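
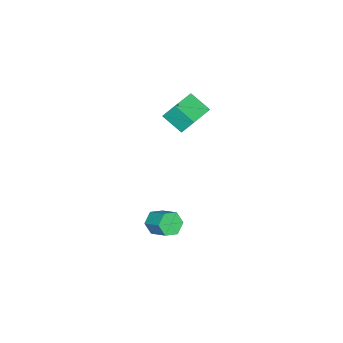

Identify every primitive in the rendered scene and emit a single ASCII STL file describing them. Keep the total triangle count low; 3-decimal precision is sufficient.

solid 
facet normal -0.391 -0.783 -0.484
outer loop
vertex 2.908 -2.173 -4.032
vertex 2.371 -2.129 -3.669
vertex 2.411 -1.803 -4.229
endloop
endfacet
facet normal 0.512 0.251 -0.821
outer loop
vertex 2.908 -2.173 -4.032
vertex 2.411 -1.803 -4.229
vertex 3.326 -1.335 -3.515
endloop
endfacet
facet normal 0.512 0.251 -0.821
outer loop
vertex 3.326 -1.335 -3.515
vertex 2.411 -1.803 -4.229
vertex 2.829 -0.965 -3.712
endloop
endfacet
facet normal 0.392 0.783 0.483
outer loop
vertex 3.326 -1.335 -3.515
vertex 2.829 -0.965 -3.712
vertex 2.789 -1.291 -3.151
endloop
endfacet
facet normal -0.391 -0.783 -0.484
outer loop
vertex 2.411 -1.803 -4.229
vertex 2.371 -2.129 -3.669
vertex 1.874 -1.759 -3.866
endloop
endfacet
facet normal -0.405 0.618 -0.674
outer loop
vertex 2.411 -1.803 -4.229
vertex 1.874 -1.759 -3.866
vertex 2.829 -0.965 -3.712
endloop
endfacet
facet normal -0.406 0.618 -0.673
outer loop
vertex 2.829 -0.965 -3.712
vertex 1.874 -1.759 -3.866
vertex 2.292 -0.921 -3.348
endloop
endfacet
facet normal 0.392 0.783 0.483
outer loop
vertex 2.829 -0.965 -3.712
vertex 2.292 -0.921 -3.348
vertex 2.789 -1.291 -3.151
endloop
endfacet
facet normal -0.392 -0.783 -0.483
outer loop
vertex 1.874 -1.759 -3.866
vertex 2.371 -2.129 -3.669
vertex 1.834 -2.085 -3.305
endloop
endfacet
facet normal -0.918 0.367 0.148
outer loop
vertex 1.874 -1.759 -3.866
vertex 1.834 -2.085 -3.305
vertex 2.292 -0.921 -3.348
endloop
endfacet
facet normal -0.918 0.367 0.148
outer loop
vertex 2.292 -0.921 -3.348
vertex 1.834 -2.085 -3.305
vertex 2.252 -1.247 -2.788
endloop
endfacet
facet normal 0.391 0.783 0.484
outer loop
vertex 2.292 -0.921 -3.348
vertex 2.252 -1.247 -2.788
vertex 2.789 -1.291 -3.151
endloop
endfacet
facet normal -0.392 -0.783 -0.483
outer loop
vertex 1.834 -2.085 -3.305
vertex 2.371 -2.129 -3.669
vertex 2.331 -2.455 -3.108
endloop
endfacet
facet normal -0.512 -0.251 0.821
outer loop
vertex 1.834 -2.085 -3.305
vertex 2.331 -2.455 -3.108
vertex 2.252 -1.247 -2.788
endloop
endfacet
facet normal -0.512 -0.251 0.821
outer loop
vertex 2.252 -1.247 -2.788
vertex 2.331 -2.455 -3.108
vertex 2.749 -1.617 -2.591
endloop
endfacet
facet normal 0.391 0.783 0.484
outer loop
vertex 2.252 -1.247 -2.788
vertex 2.749 -1.617 -2.591
vertex 2.789 -1.291 -3.151
endloop
endfacet
facet normal -0.392 -0.783 -0.483
outer loop
vertex 2.331 -2.455 -3.108
vertex 2.371 -2.129 -3.669
vertex 2.868 -2.499 -3.472
endloop
endfacet
facet normal 0.406 -0.618 0.673
outer loop
vertex 2.331 -2.455 -3.108
vertex 2.868 -2.499 -3.472
vertex 2.749 -1.617 -2.591
endloop
endfacet
facet normal 0.405 -0.618 0.674
outer loop
vertex 2.749 -1.617 -2.591
vertex 2.868 -2.499 -3.472
vertex 3.286 -1.661 -2.954
endloop
endfacet
facet normal 0.391 0.783 0.484
outer loop
vertex 2.749 -1.617 -2.591
vertex 3.286 -1.661 -2.954
vertex 2.789 -1.291 -3.151
endloop
endfacet
facet normal -0.391 -0.783 -0.484
outer loop
vertex 2.868 -2.499 -3.472
vertex 2.371 -2.129 -3.669
vertex 2.908 -2.173 -4.032
endloop
endfacet
facet normal 0.918 -0.367 -0.148
outer loop
vertex 2.868 -2.499 -3.472
vertex 2.908 -2.173 -4.032
vertex 3.286 -1.661 -2.954
endloop
endfacet
facet normal 0.918 -0.367 -0.148
outer loop
vertex 3.286 -1.661 -2.954
vertex 2.908 -2.173 -4.032
vertex 3.326 -1.335 -3.515
endloop
endfacet
facet normal 0.392 0.783 0.483
outer loop
vertex 3.286 -1.661 -2.954
vertex 3.326 -1.335 -3.515
vertex 2.789 -1.291 -3.151
endloop
endfacet
facet normal -0.982 0.083 -0.168
outer loop
vertex -0.724 -2.358 1.977
vertex -0.811 -1.816 2.752
vertex -0.531 -1.394 1.324
endloop
endfacet
facet normal 0.092 -0.571 -0.816
outer loop
vertex 1.011 -1.524 1.588
vertex -0.724 -2.358 1.977
vertex -0.531 -1.394 1.324
endloop
endfacet
facet normal -0.982 0.083 -0.168
outer loop
vertex -0.531 -1.394 1.324
vertex -0.811 -1.816 2.752
vertex -0.618 -0.852 2.099
endloop
endfacet
facet normal 0.164 0.817 -0.553
outer loop
vertex -0.618 -0.852 2.099
vertex 1.011 -1.524 1.588
vertex -0.531 -1.394 1.324
endloop
endfacet
facet normal -0.164 -0.817 0.553
outer loop
vertex -0.724 -2.358 1.977
vertex 0.731 -1.946 3.016
vertex -0.811 -1.816 2.752
endloop
endfacet
facet normal 0.092 -0.571 -0.816
outer loop
vertex 0.818 -2.488 2.241
vertex -0.724 -2.358 1.977
vertex 1.011 -1.524 1.588
endloop
endfacet
facet normal -0.164 -0.817 0.553
outer loop
vertex 0.818 -2.488 2.241
vertex 0.731 -1.946 3.016
vertex -0.724 -2.358 1.977
endloop
endfacet
facet normal -0.092 0.571 0.816
outer loop
vertex -0.811 -1.816 2.752
vertex 0.731 -1.946 3.016
vertex -0.618 -0.852 2.099
endloop
endfacet
facet normal 0.164 0.817 -0.553
outer loop
vertex 0.924 -0.982 2.363
vertex 1.011 -1.524 1.588
vertex -0.618 -0.852 2.099
endloop
endfacet
facet normal -0.092 0.571 0.816
outer loop
vertex -0.618 -0.852 2.099
vertex 0.731 -1.946 3.016
vertex 0.924 -0.982 2.363
endloop
endfacet
facet normal 0.982 -0.083 0.168
outer loop
vertex 0.924 -0.982 2.363
vertex 0.818 -2.488 2.241
vertex 1.011 -1.524 1.588
endloop
endfacet
facet normal 0.982 -0.083 0.168
outer loop
vertex 0.731 -1.946 3.016
vertex 0.818 -2.488 2.241
vertex 0.924 -0.982 2.363
endloop
endfacet

endsolid


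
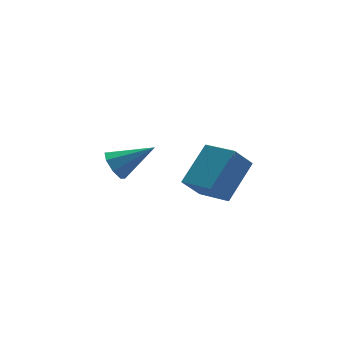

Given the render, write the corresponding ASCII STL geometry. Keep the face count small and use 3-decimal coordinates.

solid 
facet normal -0.812 0.263 -0.521
outer loop
vertex 0.066 -2.786 1.625
vertex -0.171 -2.481 2.148
vertex 0.206 -2.309 1.648
endloop
endfacet
facet normal 0.767 -0.196 -0.611
outer loop
vertex 0.066 -2.786 1.625
vertex 0.206 -2.309 1.648
vertex 1.111 -2.899 2.972
endloop
endfacet
facet normal -0.812 0.264 -0.521
outer loop
vertex 0.206 -2.309 1.648
vertex -0.171 -2.481 2.148
vertex 0.126 -1.934 1.963
endloop
endfacet
facet normal 0.813 0.466 -0.348
outer loop
vertex 0.206 -2.309 1.648
vertex 0.126 -1.934 1.963
vertex 1.111 -2.899 2.972
endloop
endfacet
facet normal -0.811 0.264 -0.522
outer loop
vertex 0.126 -1.934 1.963
vertex -0.171 -2.481 2.148
vertex -0.129 -1.878 2.387
endloop
endfacet
facet normal 0.553 0.802 0.227
outer loop
vertex 0.126 -1.934 1.963
vertex -0.129 -1.878 2.387
vertex 1.111 -2.899 2.972
endloop
endfacet
facet normal -0.812 0.263 -0.521
outer loop
vertex -0.129 -1.878 2.387
vertex -0.171 -2.481 2.148
vertex -0.408 -2.177 2.671
endloop
endfacet
facet normal 0.137 0.612 0.779
outer loop
vertex -0.129 -1.878 2.387
vertex -0.408 -2.177 2.671
vertex 1.111 -2.899 2.972
endloop
endfacet
facet normal -0.811 0.264 -0.521
outer loop
vertex -0.408 -2.177 2.671
vertex -0.171 -2.481 2.148
vertex -0.549 -2.653 2.649
endloop
endfacet
facet normal -0.189 0.011 0.982
outer loop
vertex -0.408 -2.177 2.671
vertex -0.549 -2.653 2.649
vertex 1.111 -2.899 2.972
endloop
endfacet
facet normal -0.811 0.264 -0.522
outer loop
vertex -0.549 -2.653 2.649
vertex -0.171 -2.481 2.148
vertex -0.468 -3.029 2.333
endloop
endfacet
facet normal -0.237 -0.654 0.718
outer loop
vertex -0.549 -2.653 2.649
vertex -0.468 -3.029 2.333
vertex 1.111 -2.899 2.972
endloop
endfacet
facet normal -0.812 0.264 -0.521
outer loop
vertex -0.468 -3.029 2.333
vertex -0.171 -2.481 2.148
vertex -0.214 -3.084 1.909
endloop
endfacet
facet normal 0.024 -0.989 0.143
outer loop
vertex -0.468 -3.029 2.333
vertex -0.214 -3.084 1.909
vertex 1.111 -2.899 2.972
endloop
endfacet
facet normal -0.811 0.265 -0.522
outer loop
vertex -0.214 -3.084 1.909
vertex -0.171 -2.481 2.148
vertex 0.066 -2.786 1.625
endloop
endfacet
facet normal 0.439 -0.801 -0.408
outer loop
vertex -0.214 -3.084 1.909
vertex 0.066 -2.786 1.625
vertex 1.111 -2.899 2.972
endloop
endfacet
facet normal -0.632 -0.012 0.775
outer loop
vertex 4.537 -1.991 1.18
vertex 4.031 -0.656 0.789
vertex 3.236 -2.798 0.107
endloop
endfacet
facet normal 0.342 -0.902 0.264
outer loop
vertex 3.949 -2.784 -0.769
vertex 4.537 -1.991 1.18
vertex 3.236 -2.798 0.107
endloop
endfacet
facet normal -0.632 -0.012 0.775
outer loop
vertex 3.236 -2.798 0.107
vertex 4.031 -0.656 0.789
vertex 2.73 -1.463 -0.284
endloop
endfacet
facet normal -0.696 -0.432 -0.574
outer loop
vertex 2.73 -1.463 -0.284
vertex 3.949 -2.784 -0.769
vertex 3.236 -2.798 0.107
endloop
endfacet
facet normal 0.696 0.432 0.574
outer loop
vertex 4.537 -1.991 1.18
vertex 4.744 -0.642 -0.087
vertex 4.031 -0.656 0.789
endloop
endfacet
facet normal 0.342 -0.902 0.264
outer loop
vertex 5.25 -1.977 0.304
vertex 4.537 -1.991 1.18
vertex 3.949 -2.784 -0.769
endloop
endfacet
facet normal 0.696 0.432 0.574
outer loop
vertex 5.25 -1.977 0.304
vertex 4.744 -0.642 -0.087
vertex 4.537 -1.991 1.18
endloop
endfacet
facet normal -0.342 0.902 -0.264
outer loop
vertex 4.031 -0.656 0.789
vertex 4.744 -0.642 -0.087
vertex 2.73 -1.463 -0.284
endloop
endfacet
facet normal -0.696 -0.432 -0.574
outer loop
vertex 3.443 -1.449 -1.16
vertex 3.949 -2.784 -0.769
vertex 2.73 -1.463 -0.284
endloop
endfacet
facet normal -0.342 0.902 -0.264
outer loop
vertex 2.73 -1.463 -0.284
vertex 4.744 -0.642 -0.087
vertex 3.443 -1.449 -1.16
endloop
endfacet
facet normal 0.632 0.012 -0.775
outer loop
vertex 3.443 -1.449 -1.16
vertex 5.25 -1.977 0.304
vertex 3.949 -2.784 -0.769
endloop
endfacet
facet normal 0.632 0.012 -0.775
outer loop
vertex 4.744 -0.642 -0.087
vertex 5.25 -1.977 0.304
vertex 3.443 -1.449 -1.16
endloop
endfacet

endsolid


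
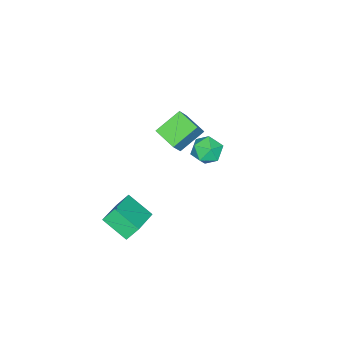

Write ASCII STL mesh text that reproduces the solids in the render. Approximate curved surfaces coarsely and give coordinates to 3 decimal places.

solid 
facet normal -0.786 0.238 0.571
outer loop
vertex 0.614 -0.265 1.685
vertex 0.237 -0.97 1.46
vertex 0.728 -0.958 2.13
endloop
endfacet
facet normal -0.184 0.509 0.841
outer loop
vertex 0.614 -0.265 1.685
vertex 0.728 -0.958 2.13
vertex 1.371 -0.458 1.968
endloop
endfacet
facet normal 0.108 0.932 0.346
outer loop
vertex 0.614 -0.265 1.685
vertex 1.371 -0.458 1.968
vertex 1.278 -0.161 1.197
endloop
endfacet
facet normal -0.314 0.921 -0.231
outer loop
vertex 0.614 -0.265 1.685
vertex 1.278 -0.161 1.197
vertex 0.578 -0.478 0.883
endloop
endfacet
facet normal -0.866 0.492 -0.092
outer loop
vertex 0.614 -0.265 1.685
vertex 0.578 -0.478 0.883
vertex 0.237 -0.97 1.46
endloop
endfacet
facet normal 0.266 -0.030 0.963
outer loop
vertex 1.371 -0.458 1.968
vertex 0.728 -0.958 2.13
vertex 1.462 -1.282 1.917
endloop
endfacet
facet normal -0.708 -0.471 0.527
outer loop
vertex 0.728 -0.958 2.13
vertex 0.237 -0.97 1.46
vertex 0.762 -1.599 1.603
endloop
endfacet
facet normal -0.837 -0.059 -0.545
outer loop
vertex 0.237 -0.97 1.46
vertex 0.578 -0.478 0.883
vertex 0.669 -1.302 0.832
endloop
endfacet
facet normal 0.057 0.636 -0.770
outer loop
vertex 0.578 -0.478 0.883
vertex 1.278 -0.161 1.197
vertex 1.312 -0.802 0.67
endloop
endfacet
facet normal 0.739 0.654 0.163
outer loop
vertex 1.278 -0.161 1.197
vertex 1.371 -0.458 1.968
vertex 1.803 -0.79 1.34
endloop
endfacet
facet normal 0.314 -0.921 0.231
outer loop
vertex 1.426 -1.495 1.115
vertex 1.462 -1.282 1.917
vertex 0.762 -1.599 1.603
endloop
endfacet
facet normal -0.108 -0.932 -0.346
outer loop
vertex 1.426 -1.495 1.115
vertex 0.762 -1.599 1.603
vertex 0.669 -1.302 0.832
endloop
endfacet
facet normal 0.184 -0.509 -0.841
outer loop
vertex 1.426 -1.495 1.115
vertex 0.669 -1.302 0.832
vertex 1.312 -0.802 0.67
endloop
endfacet
facet normal 0.786 -0.238 -0.571
outer loop
vertex 1.426 -1.495 1.115
vertex 1.312 -0.802 0.67
vertex 1.803 -0.79 1.34
endloop
endfacet
facet normal 0.866 -0.492 0.092
outer loop
vertex 1.426 -1.495 1.115
vertex 1.803 -0.79 1.34
vertex 1.462 -1.282 1.917
endloop
endfacet
facet normal -0.057 -0.636 0.770
outer loop
vertex 0.762 -1.599 1.603
vertex 1.462 -1.282 1.917
vertex 0.728 -0.958 2.13
endloop
endfacet
facet normal -0.739 -0.654 -0.163
outer loop
vertex 0.669 -1.302 0.832
vertex 0.762 -1.599 1.603
vertex 0.237 -0.97 1.46
endloop
endfacet
facet normal -0.266 0.030 -0.963
outer loop
vertex 1.312 -0.802 0.67
vertex 0.669 -1.302 0.832
vertex 0.578 -0.478 0.883
endloop
endfacet
facet normal 0.708 0.471 -0.527
outer loop
vertex 1.803 -0.79 1.34
vertex 1.312 -0.802 0.67
vertex 1.278 -0.161 1.197
endloop
endfacet
facet normal 0.837 0.059 0.545
outer loop
vertex 1.462 -1.282 1.917
vertex 1.803 -0.79 1.34
vertex 1.371 -0.458 1.968
endloop
endfacet
facet normal -0.598 -0.057 -0.799
outer loop
vertex -2.825 -4.22 -0.969
vertex -2.468 -3.031 -1.321
vertex -1.644 -4.823 -1.81
endloop
endfacet
facet normal -0.276 -0.922 0.273
outer loop
vertex -0.872 -4.749 -0.779
vertex -2.825 -4.22 -0.969
vertex -1.644 -4.823 -1.81
endloop
endfacet
facet normal -0.598 -0.057 -0.799
outer loop
vertex -1.644 -4.823 -1.81
vertex -2.468 -3.031 -1.321
vertex -1.287 -3.634 -2.162
endloop
endfacet
facet normal 0.752 -0.384 -0.536
outer loop
vertex -1.287 -3.634 -2.162
vertex -0.872 -4.749 -0.779
vertex -1.644 -4.823 -1.81
endloop
endfacet
facet normal -0.752 0.384 0.536
outer loop
vertex -2.825 -4.22 -0.969
vertex -1.696 -2.957 -0.29
vertex -2.468 -3.031 -1.321
endloop
endfacet
facet normal -0.276 -0.922 0.273
outer loop
vertex -2.053 -4.146 0.062
vertex -2.825 -4.22 -0.969
vertex -0.872 -4.749 -0.779
endloop
endfacet
facet normal -0.752 0.384 0.536
outer loop
vertex -2.053 -4.146 0.062
vertex -1.696 -2.957 -0.29
vertex -2.825 -4.22 -0.969
endloop
endfacet
facet normal 0.276 0.922 -0.273
outer loop
vertex -2.468 -3.031 -1.321
vertex -1.696 -2.957 -0.29
vertex -1.287 -3.634 -2.162
endloop
endfacet
facet normal 0.752 -0.384 -0.536
outer loop
vertex -0.515 -3.56 -1.131
vertex -0.872 -4.749 -0.779
vertex -1.287 -3.634 -2.162
endloop
endfacet
facet normal 0.276 0.922 -0.273
outer loop
vertex -1.287 -3.634 -2.162
vertex -1.696 -2.957 -0.29
vertex -0.515 -3.56 -1.131
endloop
endfacet
facet normal 0.598 0.057 0.799
outer loop
vertex -0.515 -3.56 -1.131
vertex -2.053 -4.146 0.062
vertex -0.872 -4.749 -0.779
endloop
endfacet
facet normal 0.598 0.057 0.799
outer loop
vertex -1.696 -2.957 -0.29
vertex -2.053 -4.146 0.062
vertex -0.515 -3.56 -1.131
endloop
endfacet
facet normal -0.920 -0.182 -0.346
outer loop
vertex 3.132 -4.418 -2.874
vertex 2.769 -3.971 -2.144
vertex 3.168 -3.123 -3.65
endloop
endfacet
facet normal 0.391 -0.481 -0.785
outer loop
vertex 4.851 -2.789 -3.016
vertex 3.132 -4.418 -2.874
vertex 3.168 -3.123 -3.65
endloop
endfacet
facet normal -0.920 -0.183 -0.347
outer loop
vertex 3.168 -3.123 -3.65
vertex 2.769 -3.971 -2.144
vertex 2.804 -2.676 -2.92
endloop
endfacet
facet normal 0.023 0.858 -0.514
outer loop
vertex 2.804 -2.676 -2.92
vertex 4.851 -2.789 -3.016
vertex 3.168 -3.123 -3.65
endloop
endfacet
facet normal -0.023 -0.858 0.514
outer loop
vertex 3.132 -4.418 -2.874
vertex 4.452 -3.637 -1.51
vertex 2.769 -3.971 -2.144
endloop
endfacet
facet normal 0.391 -0.481 -0.785
outer loop
vertex 4.816 -4.084 -2.24
vertex 3.132 -4.418 -2.874
vertex 4.851 -2.789 -3.016
endloop
endfacet
facet normal -0.023 -0.858 0.514
outer loop
vertex 4.816 -4.084 -2.24
vertex 4.452 -3.637 -1.51
vertex 3.132 -4.418 -2.874
endloop
endfacet
facet normal -0.391 0.481 0.785
outer loop
vertex 2.769 -3.971 -2.144
vertex 4.452 -3.637 -1.51
vertex 2.804 -2.676 -2.92
endloop
endfacet
facet normal 0.023 0.858 -0.514
outer loop
vertex 4.488 -2.342 -2.286
vertex 4.851 -2.789 -3.016
vertex 2.804 -2.676 -2.92
endloop
endfacet
facet normal -0.391 0.481 0.785
outer loop
vertex 2.804 -2.676 -2.92
vertex 4.452 -3.637 -1.51
vertex 4.488 -2.342 -2.286
endloop
endfacet
facet normal 0.920 0.182 0.346
outer loop
vertex 4.488 -2.342 -2.286
vertex 4.816 -4.084 -2.24
vertex 4.851 -2.789 -3.016
endloop
endfacet
facet normal 0.920 0.182 0.347
outer loop
vertex 4.452 -3.637 -1.51
vertex 4.816 -4.084 -2.24
vertex 4.488 -2.342 -2.286
endloop
endfacet

endsolid


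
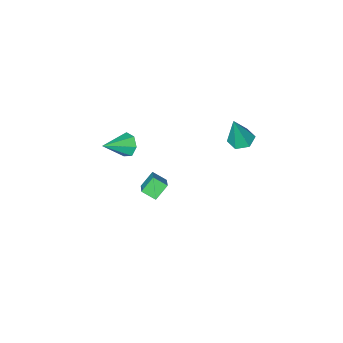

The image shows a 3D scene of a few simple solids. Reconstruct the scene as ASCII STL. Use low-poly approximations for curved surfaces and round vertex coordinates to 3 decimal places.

solid 
facet normal -0.520 0.685 -0.510
outer loop
vertex -0.421 -1.914 -3.715
vertex 0.104 -1.07 -3.117
vertex 0.397 -1.872 -4.493
endloop
endfacet
facet normal -0.453 -0.727 -0.516
outer loop
vertex 0.896 -2.53 -4.003
vertex -0.421 -1.914 -3.715
vertex 0.397 -1.872 -4.493
endloop
endfacet
facet normal -0.520 0.685 -0.510
outer loop
vertex 0.397 -1.872 -4.493
vertex 0.104 -1.07 -3.117
vertex 0.922 -1.028 -3.895
endloop
endfacet
facet normal 0.725 0.037 -0.688
outer loop
vertex 0.922 -1.028 -3.895
vertex 0.896 -2.53 -4.003
vertex 0.397 -1.872 -4.493
endloop
endfacet
facet normal -0.725 -0.037 0.688
outer loop
vertex -0.421 -1.914 -3.715
vertex 0.603 -1.728 -2.627
vertex 0.104 -1.07 -3.117
endloop
endfacet
facet normal -0.453 -0.727 -0.516
outer loop
vertex 0.078 -2.572 -3.225
vertex -0.421 -1.914 -3.715
vertex 0.896 -2.53 -4.003
endloop
endfacet
facet normal -0.725 -0.037 0.688
outer loop
vertex 0.078 -2.572 -3.225
vertex 0.603 -1.728 -2.627
vertex -0.421 -1.914 -3.715
endloop
endfacet
facet normal 0.453 0.727 0.516
outer loop
vertex 0.104 -1.07 -3.117
vertex 0.603 -1.728 -2.627
vertex 0.922 -1.028 -3.895
endloop
endfacet
facet normal 0.725 0.037 -0.688
outer loop
vertex 1.421 -1.686 -3.405
vertex 0.896 -2.53 -4.003
vertex 0.922 -1.028 -3.895
endloop
endfacet
facet normal 0.453 0.727 0.516
outer loop
vertex 0.922 -1.028 -3.895
vertex 0.603 -1.728 -2.627
vertex 1.421 -1.686 -3.405
endloop
endfacet
facet normal 0.520 -0.685 0.510
outer loop
vertex 1.421 -1.686 -3.405
vertex 0.078 -2.572 -3.225
vertex 0.896 -2.53 -4.003
endloop
endfacet
facet normal 0.520 -0.685 0.510
outer loop
vertex 0.603 -1.728 -2.627
vertex 0.078 -2.572 -3.225
vertex 1.421 -1.686 -3.405
endloop
endfacet
facet normal -0.889 0.039 -0.456
outer loop
vertex 2.698 -1.385 1.027
vertex 2.35 -1.567 1.689
vertex 2.522 -0.869 1.414
endloop
endfacet
facet normal 0.682 0.573 -0.455
outer loop
vertex 2.698 -1.385 1.027
vertex 2.522 -0.869 1.414
vertex 3.87 -1.633 2.471
endloop
endfacet
facet normal -0.889 0.039 -0.457
outer loop
vertex 2.522 -0.869 1.414
vertex 2.35 -1.567 1.689
vertex 2.216 -0.879 2.008
endloop
endfacet
facet normal 0.359 0.911 0.200
outer loop
vertex 2.522 -0.869 1.414
vertex 2.216 -0.879 2.008
vertex 3.87 -1.633 2.471
endloop
endfacet
facet normal -0.889 0.039 -0.457
outer loop
vertex 2.216 -0.879 2.008
vertex 2.35 -1.567 1.689
vertex 2.011 -1.407 2.362
endloop
endfacet
facet normal 0.018 0.552 0.834
outer loop
vertex 2.216 -0.879 2.008
vertex 2.011 -1.407 2.362
vertex 3.87 -1.633 2.471
endloop
endfacet
facet normal -0.889 0.037 -0.457
outer loop
vertex 2.011 -1.407 2.362
vertex 2.35 -1.567 1.689
vertex 2.062 -2.056 2.21
endloop
endfacet
facet normal -0.085 -0.234 0.969
outer loop
vertex 2.011 -1.407 2.362
vertex 2.062 -2.056 2.21
vertex 3.87 -1.633 2.471
endloop
endfacet
facet normal -0.889 0.038 -0.456
outer loop
vertex 2.062 -2.056 2.21
vertex 2.35 -1.567 1.689
vertex 2.329 -2.337 1.666
endloop
endfacet
facet normal 0.127 -0.854 0.504
outer loop
vertex 2.062 -2.056 2.21
vertex 2.329 -2.337 1.666
vertex 3.87 -1.633 2.471
endloop
endfacet
facet normal -0.888 0.038 -0.457
outer loop
vertex 2.329 -2.337 1.666
vertex 2.35 -1.567 1.689
vertex 2.613 -2.038 1.139
endloop
endfacet
facet normal 0.495 -0.843 -0.211
outer loop
vertex 2.329 -2.337 1.666
vertex 2.613 -2.038 1.139
vertex 3.87 -1.633 2.471
endloop
endfacet
facet normal -0.889 0.037 -0.457
outer loop
vertex 2.613 -2.038 1.139
vertex 2.35 -1.567 1.689
vertex 2.698 -1.385 1.027
endloop
endfacet
facet normal 0.742 -0.206 -0.638
outer loop
vertex 2.613 -2.038 1.139
vertex 2.698 -1.385 1.027
vertex 3.87 -1.633 2.471
endloop
endfacet
facet normal -0.270 0.006 -0.963
outer loop
vertex -1.777 1.73 2.378
vertex -2.406 2.137 2.557
vertex -1.752 2.499 2.376
endloop
endfacet
facet normal 0.998 -0.032 0.053
outer loop
vertex -1.777 1.73 2.378
vertex -1.752 2.499 2.376
vertex -1.874 2.123 4.463
endloop
endfacet
facet normal -0.270 0.006 -0.963
outer loop
vertex -1.752 2.499 2.376
vertex -2.406 2.137 2.557
vertex -2.381 2.906 2.555
endloop
endfacet
facet normal 0.570 0.802 0.178
outer loop
vertex -1.752 2.499 2.376
vertex -2.381 2.906 2.555
vertex -1.874 2.123 4.463
endloop
endfacet
facet normal -0.269 0.006 -0.963
outer loop
vertex -2.381 2.906 2.555
vertex -2.406 2.137 2.557
vertex -3.035 2.543 2.735
endloop
endfacet
facet normal -0.343 0.833 0.433
outer loop
vertex -2.381 2.906 2.555
vertex -3.035 2.543 2.735
vertex -1.874 2.123 4.463
endloop
endfacet
facet normal -0.268 0.007 -0.963
outer loop
vertex -3.035 2.543 2.735
vertex -2.406 2.137 2.557
vertex -3.061 1.774 2.737
endloop
endfacet
facet normal -0.826 0.029 0.562
outer loop
vertex -3.035 2.543 2.735
vertex -3.061 1.774 2.737
vertex -1.874 2.123 4.463
endloop
endfacet
facet normal -0.269 0.008 -0.963
outer loop
vertex -3.061 1.774 2.737
vertex -2.406 2.137 2.557
vertex -2.432 1.367 2.558
endloop
endfacet
facet normal -0.398 -0.807 0.437
outer loop
vertex -3.061 1.774 2.737
vertex -2.432 1.367 2.558
vertex -1.874 2.123 4.463
endloop
endfacet
facet normal -0.269 0.008 -0.963
outer loop
vertex -2.432 1.367 2.558
vertex -2.406 2.137 2.557
vertex -1.777 1.73 2.378
endloop
endfacet
facet normal 0.514 -0.838 0.182
outer loop
vertex -2.432 1.367 2.558
vertex -1.777 1.73 2.378
vertex -1.874 2.123 4.463
endloop
endfacet

endsolid


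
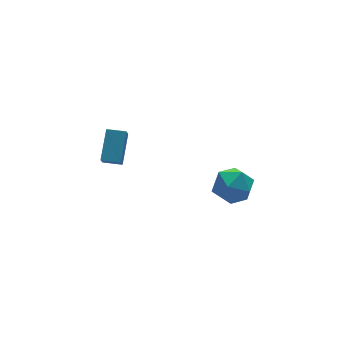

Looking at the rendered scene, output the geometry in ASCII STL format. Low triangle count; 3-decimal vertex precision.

solid 
facet normal -0.888 -0.450 0.092
outer loop
vertex 1.487 -3.161 -2.975
vertex 1.949 -4.142 -3.311
vertex 1.927 -3.874 -2.208
endloop
endfacet
facet normal -0.826 0.088 0.556
outer loop
vertex 1.487 -3.161 -2.975
vertex 1.927 -3.874 -2.208
vertex 2.109 -2.757 -2.115
endloop
endfacet
facet normal -0.703 0.686 0.186
outer loop
vertex 1.487 -3.161 -2.975
vertex 2.109 -2.757 -2.115
vertex 2.244 -2.335 -3.161
endloop
endfacet
facet normal -0.689 0.517 -0.507
outer loop
vertex 1.487 -3.161 -2.975
vertex 2.244 -2.335 -3.161
vertex 2.145 -3.191 -3.9
endloop
endfacet
facet normal -0.804 -0.185 -0.566
outer loop
vertex 1.487 -3.161 -2.975
vertex 2.145 -3.191 -3.9
vertex 1.949 -4.142 -3.311
endloop
endfacet
facet normal -0.256 -0.039 0.966
outer loop
vertex 2.109 -2.757 -2.115
vertex 1.927 -3.874 -2.208
vertex 2.955 -3.489 -1.92
endloop
endfacet
facet normal -0.357 -0.909 0.214
outer loop
vertex 1.927 -3.874 -2.208
vertex 1.949 -4.142 -3.311
vertex 2.856 -4.345 -2.659
endloop
endfacet
facet normal -0.220 -0.480 -0.849
outer loop
vertex 1.949 -4.142 -3.311
vertex 2.145 -3.191 -3.9
vertex 2.991 -3.923 -3.705
endloop
endfacet
facet normal -0.034 0.655 -0.755
outer loop
vertex 2.145 -3.191 -3.9
vertex 2.244 -2.335 -3.161
vertex 3.173 -2.806 -3.612
endloop
endfacet
facet normal -0.056 0.928 0.367
outer loop
vertex 2.244 -2.335 -3.161
vertex 2.109 -2.757 -2.115
vertex 3.151 -2.538 -2.509
endloop
endfacet
facet normal 0.689 -0.517 0.507
outer loop
vertex 3.613 -3.519 -2.845
vertex 2.955 -3.489 -1.92
vertex 2.856 -4.345 -2.659
endloop
endfacet
facet normal 0.703 -0.686 -0.186
outer loop
vertex 3.613 -3.519 -2.845
vertex 2.856 -4.345 -2.659
vertex 2.991 -3.923 -3.705
endloop
endfacet
facet normal 0.826 -0.088 -0.556
outer loop
vertex 3.613 -3.519 -2.845
vertex 2.991 -3.923 -3.705
vertex 3.173 -2.806 -3.612
endloop
endfacet
facet normal 0.888 0.450 -0.092
outer loop
vertex 3.613 -3.519 -2.845
vertex 3.173 -2.806 -3.612
vertex 3.151 -2.538 -2.509
endloop
endfacet
facet normal 0.804 0.185 0.566
outer loop
vertex 3.613 -3.519 -2.845
vertex 3.151 -2.538 -2.509
vertex 2.955 -3.489 -1.92
endloop
endfacet
facet normal 0.034 -0.655 0.755
outer loop
vertex 2.856 -4.345 -2.659
vertex 2.955 -3.489 -1.92
vertex 1.927 -3.874 -2.208
endloop
endfacet
facet normal 0.056 -0.928 -0.367
outer loop
vertex 2.991 -3.923 -3.705
vertex 2.856 -4.345 -2.659
vertex 1.949 -4.142 -3.311
endloop
endfacet
facet normal 0.256 0.039 -0.966
outer loop
vertex 3.173 -2.806 -3.612
vertex 2.991 -3.923 -3.705
vertex 2.145 -3.191 -3.9
endloop
endfacet
facet normal 0.357 0.909 -0.214
outer loop
vertex 3.151 -2.538 -2.509
vertex 3.173 -2.806 -3.612
vertex 2.244 -2.335 -3.161
endloop
endfacet
facet normal 0.220 0.480 0.849
outer loop
vertex 2.955 -3.489 -1.92
vertex 3.151 -2.538 -2.509
vertex 2.109 -2.757 -2.115
endloop
endfacet
facet normal -0.511 -0.604 -0.611
outer loop
vertex -3.421 -3.372 1.937
vertex -4.142 -2.802 1.977
vertex -3.093 -2.906 1.202
endloop
endfacet
facet normal 0.783 -0.620 -0.044
outer loop
vertex -2.238 -1.898 2.223
vertex -3.421 -3.372 1.937
vertex -3.093 -2.906 1.202
endloop
endfacet
facet normal -0.512 -0.603 -0.612
outer loop
vertex -3.093 -2.906 1.202
vertex -4.142 -2.802 1.977
vertex -3.813 -2.336 1.242
endloop
endfacet
facet normal 0.353 0.501 -0.790
outer loop
vertex -3.813 -2.336 1.242
vertex -2.238 -1.898 2.223
vertex -3.093 -2.906 1.202
endloop
endfacet
facet normal -0.353 -0.501 0.790
outer loop
vertex -3.421 -3.372 1.937
vertex -3.287 -1.794 2.998
vertex -4.142 -2.802 1.977
endloop
endfacet
facet normal 0.783 -0.620 -0.043
outer loop
vertex -2.567 -2.364 2.958
vertex -3.421 -3.372 1.937
vertex -2.238 -1.898 2.223
endloop
endfacet
facet normal -0.353 -0.501 0.790
outer loop
vertex -2.567 -2.364 2.958
vertex -3.287 -1.794 2.998
vertex -3.421 -3.372 1.937
endloop
endfacet
facet normal -0.783 0.621 0.043
outer loop
vertex -4.142 -2.802 1.977
vertex -3.287 -1.794 2.998
vertex -3.813 -2.336 1.242
endloop
endfacet
facet normal 0.353 0.501 -0.790
outer loop
vertex -2.959 -1.328 2.263
vertex -2.238 -1.898 2.223
vertex -3.813 -2.336 1.242
endloop
endfacet
facet normal -0.784 0.620 0.043
outer loop
vertex -3.813 -2.336 1.242
vertex -3.287 -1.794 2.998
vertex -2.959 -1.328 2.263
endloop
endfacet
facet normal 0.511 0.604 0.612
outer loop
vertex -2.959 -1.328 2.263
vertex -2.567 -2.364 2.958
vertex -2.238 -1.898 2.223
endloop
endfacet
facet normal 0.512 0.604 0.611
outer loop
vertex -3.287 -1.794 2.998
vertex -2.567 -2.364 2.958
vertex -2.959 -1.328 2.263
endloop
endfacet

endsolid


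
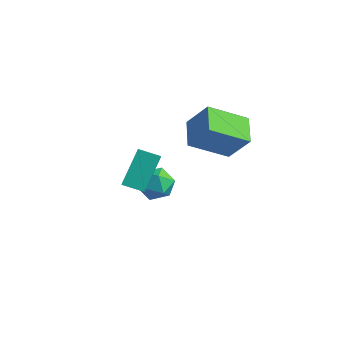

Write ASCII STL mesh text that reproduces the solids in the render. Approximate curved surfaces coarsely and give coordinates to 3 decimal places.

solid 
facet normal -0.858 -0.431 0.279
outer loop
vertex 0.168 -1.347 3.582
vertex -0.702 -0.339 2.463
vertex 0.384 -2.633 2.256
endloop
endfacet
facet normal 0.501 -0.579 0.643
outer loop
vertex 1.242 -2.201 1.977
vertex 0.168 -1.347 3.582
vertex 0.384 -2.633 2.256
endloop
endfacet
facet normal -0.858 -0.431 0.278
outer loop
vertex 0.384 -2.633 2.256
vertex -0.702 -0.339 2.463
vertex -0.486 -1.624 1.136
endloop
endfacet
facet normal 0.116 -0.691 -0.713
outer loop
vertex -0.486 -1.624 1.136
vertex 1.242 -2.201 1.977
vertex 0.384 -2.633 2.256
endloop
endfacet
facet normal -0.116 0.691 0.713
outer loop
vertex 0.168 -1.347 3.582
vertex 0.156 0.093 2.184
vertex -0.702 -0.339 2.463
endloop
endfacet
facet normal 0.500 -0.580 0.643
outer loop
vertex 1.026 -0.916 3.304
vertex 0.168 -1.347 3.582
vertex 1.242 -2.201 1.977
endloop
endfacet
facet normal -0.116 0.691 0.713
outer loop
vertex 1.026 -0.916 3.304
vertex 0.156 0.093 2.184
vertex 0.168 -1.347 3.582
endloop
endfacet
facet normal -0.501 0.580 -0.643
outer loop
vertex -0.702 -0.339 2.463
vertex 0.156 0.093 2.184
vertex -0.486 -1.624 1.136
endloop
endfacet
facet normal 0.116 -0.691 -0.713
outer loop
vertex 0.372 -1.193 0.858
vertex 1.242 -2.201 1.977
vertex -0.486 -1.624 1.136
endloop
endfacet
facet normal -0.500 0.580 -0.644
outer loop
vertex -0.486 -1.624 1.136
vertex 0.156 0.093 2.184
vertex 0.372 -1.193 0.858
endloop
endfacet
facet normal 0.858 0.432 -0.278
outer loop
vertex 0.372 -1.193 0.858
vertex 1.026 -0.916 3.304
vertex 1.242 -2.201 1.977
endloop
endfacet
facet normal 0.858 0.431 -0.278
outer loop
vertex 0.156 0.093 2.184
vertex 1.026 -0.916 3.304
vertex 0.372 -1.193 0.858
endloop
endfacet
facet normal -0.569 -0.167 -0.805
outer loop
vertex -0.64 2.714 2.42
vertex 0.454 4.139 1.352
vertex 0.273 1.688 1.987
endloop
endfacet
facet normal -0.524 -0.682 0.511
outer loop
vertex 1.206 1.961 3.308
vertex -0.64 2.714 2.42
vertex 0.273 1.688 1.987
endloop
endfacet
facet normal -0.569 -0.167 -0.805
outer loop
vertex 0.273 1.688 1.987
vertex 0.454 4.139 1.352
vertex 1.367 3.113 0.919
endloop
endfacet
facet normal 0.634 -0.712 -0.301
outer loop
vertex 1.367 3.113 0.919
vertex 1.206 1.961 3.308
vertex 0.273 1.688 1.987
endloop
endfacet
facet normal -0.634 0.712 0.301
outer loop
vertex -0.64 2.714 2.42
vertex 1.387 4.412 2.673
vertex 0.454 4.139 1.352
endloop
endfacet
facet normal -0.524 -0.682 0.511
outer loop
vertex 0.293 2.987 3.741
vertex -0.64 2.714 2.42
vertex 1.206 1.961 3.308
endloop
endfacet
facet normal -0.634 0.712 0.301
outer loop
vertex 0.293 2.987 3.741
vertex 1.387 4.412 2.673
vertex -0.64 2.714 2.42
endloop
endfacet
facet normal 0.524 0.682 -0.511
outer loop
vertex 0.454 4.139 1.352
vertex 1.387 4.412 2.673
vertex 1.367 3.113 0.919
endloop
endfacet
facet normal 0.634 -0.712 -0.301
outer loop
vertex 2.3 3.386 2.24
vertex 1.206 1.961 3.308
vertex 1.367 3.113 0.919
endloop
endfacet
facet normal 0.524 0.682 -0.511
outer loop
vertex 1.367 3.113 0.919
vertex 1.387 4.412 2.673
vertex 2.3 3.386 2.24
endloop
endfacet
facet normal 0.569 0.167 0.805
outer loop
vertex 2.3 3.386 2.24
vertex 0.293 2.987 3.741
vertex 1.206 1.961 3.308
endloop
endfacet
facet normal 0.569 0.167 0.805
outer loop
vertex 1.387 4.412 2.673
vertex 0.293 2.987 3.741
vertex 2.3 3.386 2.24
endloop
endfacet
facet normal -0.213 0.104 0.971
outer loop
vertex -1.082 1.597 -0.158
vertex -1.506 0.786 -0.164
vertex -0.613 0.833 0.027
endloop
endfacet
facet normal 0.397 0.439 0.806
outer loop
vertex -1.082 1.597 -0.158
vertex -0.613 0.833 0.027
vertex -0.244 1.479 -0.506
endloop
endfacet
facet normal 0.254 0.920 0.300
outer loop
vertex -1.082 1.597 -0.158
vertex -0.244 1.479 -0.506
vertex -0.909 1.832 -1.025
endloop
endfacet
facet normal -0.444 0.883 0.151
outer loop
vertex -1.082 1.597 -0.158
vertex -0.909 1.832 -1.025
vertex -1.69 1.403 -0.814
endloop
endfacet
facet normal -0.732 0.379 0.566
outer loop
vertex -1.082 1.597 -0.158
vertex -1.69 1.403 -0.814
vertex -1.506 0.786 -0.164
endloop
endfacet
facet normal 0.845 -0.043 0.533
outer loop
vertex -0.244 1.479 -0.506
vertex -0.613 0.833 0.027
vertex -0.15 0.597 -0.726
endloop
endfacet
facet normal -0.140 -0.584 0.799
outer loop
vertex -0.613 0.833 0.027
vertex -1.506 0.786 -0.164
vertex -0.931 0.168 -0.515
endloop
endfacet
facet normal -0.980 -0.140 0.144
outer loop
vertex -1.506 0.786 -0.164
vertex -1.69 1.403 -0.814
vertex -1.596 0.521 -1.034
endloop
endfacet
facet normal -0.514 0.676 -0.528
outer loop
vertex -1.69 1.403 -0.814
vertex -0.909 1.832 -1.025
vertex -1.227 1.167 -1.567
endloop
endfacet
facet normal 0.614 0.735 -0.287
outer loop
vertex -0.909 1.832 -1.025
vertex -0.244 1.479 -0.506
vertex -0.334 1.214 -1.376
endloop
endfacet
facet normal 0.444 -0.883 -0.151
outer loop
vertex -0.758 0.403 -1.382
vertex -0.15 0.597 -0.726
vertex -0.931 0.168 -0.515
endloop
endfacet
facet normal -0.254 -0.920 -0.300
outer loop
vertex -0.758 0.403 -1.382
vertex -0.931 0.168 -0.515
vertex -1.596 0.521 -1.034
endloop
endfacet
facet normal -0.397 -0.439 -0.806
outer loop
vertex -0.758 0.403 -1.382
vertex -1.596 0.521 -1.034
vertex -1.227 1.167 -1.567
endloop
endfacet
facet normal 0.213 -0.104 -0.971
outer loop
vertex -0.758 0.403 -1.382
vertex -1.227 1.167 -1.567
vertex -0.334 1.214 -1.376
endloop
endfacet
facet normal 0.732 -0.379 -0.566
outer loop
vertex -0.758 0.403 -1.382
vertex -0.334 1.214 -1.376
vertex -0.15 0.597 -0.726
endloop
endfacet
facet normal 0.514 -0.676 0.528
outer loop
vertex -0.931 0.168 -0.515
vertex -0.15 0.597 -0.726
vertex -0.613 0.833 0.027
endloop
endfacet
facet normal -0.614 -0.735 0.287
outer loop
vertex -1.596 0.521 -1.034
vertex -0.931 0.168 -0.515
vertex -1.506 0.786 -0.164
endloop
endfacet
facet normal -0.845 0.043 -0.533
outer loop
vertex -1.227 1.167 -1.567
vertex -1.596 0.521 -1.034
vertex -1.69 1.403 -0.814
endloop
endfacet
facet normal 0.140 0.584 -0.799
outer loop
vertex -0.334 1.214 -1.376
vertex -1.227 1.167 -1.567
vertex -0.909 1.832 -1.025
endloop
endfacet
facet normal 0.980 0.140 -0.144
outer loop
vertex -0.15 0.597 -0.726
vertex -0.334 1.214 -1.376
vertex -0.244 1.479 -0.506
endloop
endfacet

endsolid


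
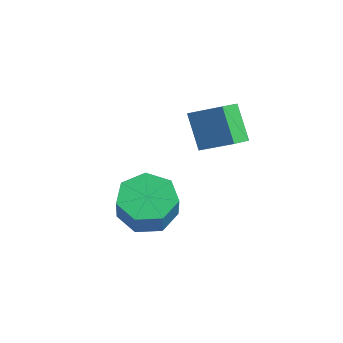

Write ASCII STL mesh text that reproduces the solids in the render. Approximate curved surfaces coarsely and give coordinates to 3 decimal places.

solid 
facet normal -0.707 -0.558 -0.434
outer loop
vertex 2.467 2.807 3.142
vertex 2.02 3.595 2.857
vertex 3.253 2.794 1.876
endloop
endfacet
facet normal 0.470 -0.830 0.301
outer loop
vertex 4.18 3.525 2.443
vertex 2.467 2.807 3.142
vertex 3.253 2.794 1.876
endloop
endfacet
facet normal -0.707 -0.559 -0.433
outer loop
vertex 3.253 2.794 1.876
vertex 2.02 3.595 2.857
vertex 2.806 3.582 1.59
endloop
endfacet
facet normal 0.527 -0.009 -0.850
outer loop
vertex 2.806 3.582 1.59
vertex 4.18 3.525 2.443
vertex 3.253 2.794 1.876
endloop
endfacet
facet normal -0.527 0.009 0.850
outer loop
vertex 2.467 2.807 3.142
vertex 2.947 4.326 3.424
vertex 2.02 3.595 2.857
endloop
endfacet
facet normal 0.470 -0.830 0.300
outer loop
vertex 3.394 3.538 3.71
vertex 2.467 2.807 3.142
vertex 4.18 3.525 2.443
endloop
endfacet
facet normal -0.528 0.009 0.849
outer loop
vertex 3.394 3.538 3.71
vertex 2.947 4.326 3.424
vertex 2.467 2.807 3.142
endloop
endfacet
facet normal -0.471 0.830 -0.300
outer loop
vertex 2.02 3.595 2.857
vertex 2.947 4.326 3.424
vertex 2.806 3.582 1.59
endloop
endfacet
facet normal 0.527 -0.008 -0.850
outer loop
vertex 3.733 4.313 2.158
vertex 4.18 3.525 2.443
vertex 2.806 3.582 1.59
endloop
endfacet
facet normal -0.470 0.830 -0.300
outer loop
vertex 2.806 3.582 1.59
vertex 2.947 4.326 3.424
vertex 3.733 4.313 2.158
endloop
endfacet
facet normal 0.708 0.558 0.433
outer loop
vertex 3.733 4.313 2.158
vertex 3.394 3.538 3.71
vertex 4.18 3.525 2.443
endloop
endfacet
facet normal 0.707 0.559 0.433
outer loop
vertex 2.947 4.326 3.424
vertex 3.394 3.538 3.71
vertex 3.733 4.313 2.158
endloop
endfacet
facet normal -0.559 0.280 -0.780
outer loop
vertex 3.164 1.567 -1.5
vertex 2.337 1.452 -0.949
vertex 2.903 2.269 -1.061
endloop
endfacet
facet normal 0.772 0.518 -0.368
outer loop
vertex 3.164 1.567 -1.5
vertex 2.903 2.269 -1.061
vertex 4.009 1.144 -0.323
endloop
endfacet
facet normal 0.772 0.518 -0.368
outer loop
vertex 4.009 1.144 -0.323
vertex 2.903 2.269 -1.061
vertex 3.748 1.846 0.117
endloop
endfacet
facet normal 0.560 -0.280 0.779
outer loop
vertex 4.009 1.144 -0.323
vertex 3.748 1.846 0.117
vertex 3.183 1.028 0.229
endloop
endfacet
facet normal -0.560 0.281 -0.780
outer loop
vertex 2.903 2.269 -1.061
vertex 2.337 1.452 -0.949
vertex 2.216 2.355 -0.537
endloop
endfacet
facet normal 0.246 0.955 0.166
outer loop
vertex 2.903 2.269 -1.061
vertex 2.216 2.355 -0.537
vertex 3.748 1.846 0.117
endloop
endfacet
facet normal 0.246 0.955 0.166
outer loop
vertex 3.748 1.846 0.117
vertex 2.216 2.355 -0.537
vertex 3.061 1.932 0.64
endloop
endfacet
facet normal 0.559 -0.279 0.781
outer loop
vertex 3.748 1.846 0.117
vertex 3.061 1.932 0.64
vertex 3.183 1.028 0.229
endloop
endfacet
facet normal -0.560 0.281 -0.780
outer loop
vertex 2.216 2.355 -0.537
vertex 2.337 1.452 -0.949
vertex 1.621 1.761 -0.324
endloop
endfacet
facet normal -0.465 0.672 0.576
outer loop
vertex 2.216 2.355 -0.537
vertex 1.621 1.761 -0.324
vertex 3.061 1.932 0.64
endloop
endfacet
facet normal -0.465 0.673 0.575
outer loop
vertex 3.061 1.932 0.64
vertex 1.621 1.761 -0.324
vertex 2.466 1.338 0.854
endloop
endfacet
facet normal 0.559 -0.279 0.780
outer loop
vertex 3.061 1.932 0.64
vertex 2.466 1.338 0.854
vertex 3.183 1.028 0.229
endloop
endfacet
facet normal -0.560 0.280 -0.780
outer loop
vertex 1.621 1.761 -0.324
vertex 2.337 1.452 -0.949
vertex 1.565 0.934 -0.581
endloop
endfacet
facet normal -0.826 -0.115 0.551
outer loop
vertex 1.621 1.761 -0.324
vertex 1.565 0.934 -0.581
vertex 2.466 1.338 0.854
endloop
endfacet
facet normal -0.826 -0.115 0.551
outer loop
vertex 2.466 1.338 0.854
vertex 1.565 0.934 -0.581
vertex 2.41 0.511 0.597
endloop
endfacet
facet normal 0.559 -0.280 0.780
outer loop
vertex 2.466 1.338 0.854
vertex 2.41 0.511 0.597
vertex 3.183 1.028 0.229
endloop
endfacet
facet normal -0.560 0.280 -0.780
outer loop
vertex 1.565 0.934 -0.581
vertex 2.337 1.452 -0.949
vertex 2.091 0.497 -1.115
endloop
endfacet
facet normal -0.565 -0.817 0.112
outer loop
vertex 1.565 0.934 -0.581
vertex 2.091 0.497 -1.115
vertex 2.41 0.511 0.597
endloop
endfacet
facet normal -0.565 -0.817 0.112
outer loop
vertex 2.41 0.511 0.597
vertex 2.091 0.497 -1.115
vertex 2.936 0.074 0.063
endloop
endfacet
facet normal 0.559 -0.281 0.780
outer loop
vertex 2.41 0.511 0.597
vertex 2.936 0.074 0.063
vertex 3.183 1.028 0.229
endloop
endfacet
facet normal -0.560 0.280 -0.780
outer loop
vertex 2.091 0.497 -1.115
vertex 2.337 1.452 -0.949
vertex 2.802 0.779 -1.524
endloop
endfacet
facet normal 0.122 -0.903 -0.412
outer loop
vertex 2.091 0.497 -1.115
vertex 2.802 0.779 -1.524
vertex 2.936 0.074 0.063
endloop
endfacet
facet normal 0.120 -0.904 -0.411
outer loop
vertex 2.936 0.074 0.063
vertex 2.802 0.779 -1.524
vertex 3.647 0.355 -0.347
endloop
endfacet
facet normal 0.560 -0.281 0.779
outer loop
vertex 2.936 0.074 0.063
vertex 3.647 0.355 -0.347
vertex 3.183 1.028 0.229
endloop
endfacet
facet normal -0.559 0.281 -0.780
outer loop
vertex 2.802 0.779 -1.524
vertex 2.337 1.452 -0.949
vertex 3.164 1.567 -1.5
endloop
endfacet
facet normal 0.716 -0.310 -0.626
outer loop
vertex 2.802 0.779 -1.524
vertex 3.164 1.567 -1.5
vertex 3.647 0.355 -0.347
endloop
endfacet
facet normal 0.716 -0.310 -0.625
outer loop
vertex 3.647 0.355 -0.347
vertex 3.164 1.567 -1.5
vertex 4.009 1.144 -0.323
endloop
endfacet
facet normal 0.560 -0.281 0.779
outer loop
vertex 3.647 0.355 -0.347
vertex 4.009 1.144 -0.323
vertex 3.183 1.028 0.229
endloop
endfacet

endsolid


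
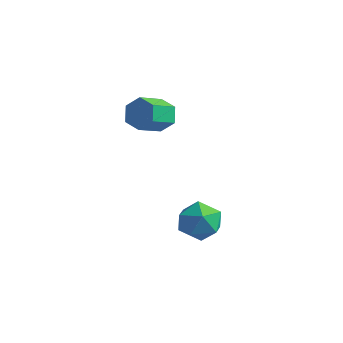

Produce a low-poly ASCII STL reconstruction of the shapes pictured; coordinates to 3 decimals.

solid 
facet normal -0.604 0.621 0.500
outer loop
vertex -0.493 -3.686 -2.021
vertex 0.021 -3.656 -1.437
vertex 0.065 -3.143 -2.021
endloop
endfacet
facet normal -0.682 0.701 -0.206
outer loop
vertex -0.493 -3.686 -2.021
vertex 0.065 -3.143 -2.021
vertex -0.117 -3.514 -2.681
endloop
endfacet
facet normal -0.874 0.069 -0.480
outer loop
vertex -0.493 -3.686 -2.021
vertex -0.117 -3.514 -2.681
vertex -0.273 -4.256 -2.504
endloop
endfacet
facet normal -0.915 -0.400 0.056
outer loop
vertex -0.493 -3.686 -2.021
vertex -0.273 -4.256 -2.504
vertex -0.188 -4.343 -1.736
endloop
endfacet
facet normal -0.748 -0.060 0.661
outer loop
vertex -0.493 -3.686 -2.021
vertex -0.188 -4.343 -1.736
vertex 0.021 -3.656 -1.437
endloop
endfacet
facet normal -0.047 0.876 -0.480
outer loop
vertex -0.117 -3.514 -2.681
vertex 0.065 -3.143 -2.021
vertex 0.628 -3.377 -2.504
endloop
endfacet
facet normal 0.079 0.746 0.661
outer loop
vertex 0.065 -3.143 -2.021
vertex 0.021 -3.656 -1.437
vertex 0.713 -3.464 -1.736
endloop
endfacet
facet normal -0.154 -0.355 0.922
outer loop
vertex 0.021 -3.656 -1.437
vertex -0.188 -4.343 -1.736
vertex 0.557 -4.206 -1.559
endloop
endfacet
facet normal -0.423 -0.904 -0.056
outer loop
vertex -0.188 -4.343 -1.736
vertex -0.273 -4.256 -2.504
vertex 0.375 -4.577 -2.219
endloop
endfacet
facet normal -0.358 -0.145 -0.922
outer loop
vertex -0.273 -4.256 -2.504
vertex -0.117 -3.514 -2.681
vertex 0.419 -4.064 -2.803
endloop
endfacet
facet normal 0.915 0.400 -0.056
outer loop
vertex 0.933 -4.034 -2.219
vertex 0.628 -3.377 -2.504
vertex 0.713 -3.464 -1.736
endloop
endfacet
facet normal 0.874 -0.069 0.480
outer loop
vertex 0.933 -4.034 -2.219
vertex 0.713 -3.464 -1.736
vertex 0.557 -4.206 -1.559
endloop
endfacet
facet normal 0.682 -0.701 0.206
outer loop
vertex 0.933 -4.034 -2.219
vertex 0.557 -4.206 -1.559
vertex 0.375 -4.577 -2.219
endloop
endfacet
facet normal 0.604 -0.621 -0.500
outer loop
vertex 0.933 -4.034 -2.219
vertex 0.375 -4.577 -2.219
vertex 0.419 -4.064 -2.803
endloop
endfacet
facet normal 0.748 0.060 -0.661
outer loop
vertex 0.933 -4.034 -2.219
vertex 0.419 -4.064 -2.803
vertex 0.628 -3.377 -2.504
endloop
endfacet
facet normal 0.423 0.904 0.056
outer loop
vertex 0.713 -3.464 -1.736
vertex 0.628 -3.377 -2.504
vertex 0.065 -3.143 -2.021
endloop
endfacet
facet normal 0.358 0.145 0.922
outer loop
vertex 0.557 -4.206 -1.559
vertex 0.713 -3.464 -1.736
vertex 0.021 -3.656 -1.437
endloop
endfacet
facet normal 0.047 -0.876 0.480
outer loop
vertex 0.375 -4.577 -2.219
vertex 0.557 -4.206 -1.559
vertex -0.188 -4.343 -1.736
endloop
endfacet
facet normal -0.079 -0.746 -0.661
outer loop
vertex 0.419 -4.064 -2.803
vertex 0.375 -4.577 -2.219
vertex -0.273 -4.256 -2.504
endloop
endfacet
facet normal 0.154 0.355 -0.922
outer loop
vertex 0.628 -3.377 -2.504
vertex 0.419 -4.064 -2.803
vertex -0.117 -3.514 -2.681
endloop
endfacet
facet normal 0.142 0.864 -0.483
outer loop
vertex -1.507 -2.669 1.628
vertex -1.895 -2.842 1.204
vertex -2.09 -2.541 1.685
endloop
endfacet
facet normal 0.185 0.455 0.871
outer loop
vertex -1.507 -2.669 1.628
vertex -2.09 -2.541 1.685
vertex -1.657 -3.585 2.139
endloop
endfacet
facet normal 0.187 0.456 0.870
outer loop
vertex -1.657 -3.585 2.139
vertex -2.09 -2.541 1.685
vertex -2.24 -3.457 2.197
endloop
endfacet
facet normal -0.142 -0.864 0.483
outer loop
vertex -1.657 -3.585 2.139
vertex -2.24 -3.457 2.197
vertex -2.045 -3.758 1.716
endloop
endfacet
facet normal 0.142 0.864 -0.483
outer loop
vertex -2.09 -2.541 1.685
vertex -1.895 -2.842 1.204
vertex -2.478 -2.714 1.262
endloop
endfacet
facet normal -0.749 0.412 0.518
outer loop
vertex -2.09 -2.541 1.685
vertex -2.478 -2.714 1.262
vertex -2.24 -3.457 2.197
endloop
endfacet
facet normal -0.749 0.413 0.519
outer loop
vertex -2.24 -3.457 2.197
vertex -2.478 -2.714 1.262
vertex -2.629 -3.63 1.773
endloop
endfacet
facet normal -0.142 -0.864 0.483
outer loop
vertex -2.24 -3.457 2.197
vertex -2.629 -3.63 1.773
vertex -2.045 -3.758 1.716
endloop
endfacet
facet normal 0.142 0.864 -0.483
outer loop
vertex -2.478 -2.714 1.262
vertex -1.895 -2.842 1.204
vertex -2.283 -3.015 0.781
endloop
endfacet
facet normal -0.935 -0.042 -0.352
outer loop
vertex -2.478 -2.714 1.262
vertex -2.283 -3.015 0.781
vertex -2.629 -3.63 1.773
endloop
endfacet
facet normal -0.934 -0.044 -0.353
outer loop
vertex -2.629 -3.63 1.773
vertex -2.283 -3.015 0.781
vertex -2.433 -3.931 1.292
endloop
endfacet
facet normal -0.142 -0.864 0.483
outer loop
vertex -2.629 -3.63 1.773
vertex -2.433 -3.931 1.292
vertex -2.045 -3.758 1.716
endloop
endfacet
facet normal 0.142 0.864 -0.483
outer loop
vertex -2.283 -3.015 0.781
vertex -1.895 -2.842 1.204
vertex -1.7 -3.143 0.723
endloop
endfacet
facet normal -0.187 -0.455 -0.871
outer loop
vertex -2.283 -3.015 0.781
vertex -1.7 -3.143 0.723
vertex -2.433 -3.931 1.292
endloop
endfacet
facet normal -0.185 -0.456 -0.870
outer loop
vertex -2.433 -3.931 1.292
vertex -1.7 -3.143 0.723
vertex -1.85 -4.059 1.235
endloop
endfacet
facet normal -0.142 -0.864 0.483
outer loop
vertex -2.433 -3.931 1.292
vertex -1.85 -4.059 1.235
vertex -2.045 -3.758 1.716
endloop
endfacet
facet normal 0.142 0.864 -0.483
outer loop
vertex -1.7 -3.143 0.723
vertex -1.895 -2.842 1.204
vertex -1.311 -2.97 1.147
endloop
endfacet
facet normal 0.749 -0.413 -0.519
outer loop
vertex -1.7 -3.143 0.723
vertex -1.311 -2.97 1.147
vertex -1.85 -4.059 1.235
endloop
endfacet
facet normal 0.749 -0.413 -0.518
outer loop
vertex -1.85 -4.059 1.235
vertex -1.311 -2.97 1.147
vertex -1.462 -3.886 1.658
endloop
endfacet
facet normal -0.142 -0.864 0.483
outer loop
vertex -1.85 -4.059 1.235
vertex -1.462 -3.886 1.658
vertex -2.045 -3.758 1.716
endloop
endfacet
facet normal 0.142 0.864 -0.483
outer loop
vertex -1.311 -2.97 1.147
vertex -1.895 -2.842 1.204
vertex -1.507 -2.669 1.628
endloop
endfacet
facet normal 0.934 0.043 0.354
outer loop
vertex -1.311 -2.97 1.147
vertex -1.507 -2.669 1.628
vertex -1.462 -3.886 1.658
endloop
endfacet
facet normal 0.935 0.043 0.352
outer loop
vertex -1.462 -3.886 1.658
vertex -1.507 -2.669 1.628
vertex -1.657 -3.585 2.139
endloop
endfacet
facet normal -0.142 -0.864 0.483
outer loop
vertex -1.462 -3.886 1.658
vertex -1.657 -3.585 2.139
vertex -2.045 -3.758 1.716
endloop
endfacet

endsolid


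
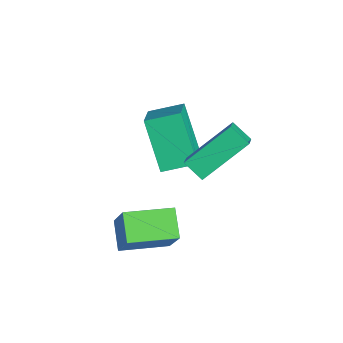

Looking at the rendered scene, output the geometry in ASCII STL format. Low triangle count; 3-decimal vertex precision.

solid 
facet normal -0.636 -0.539 0.552
outer loop
vertex 1.83 -0.205 3.863
vertex 1.503 1.462 5.115
vertex 1.15 0.058 3.336
endloop
endfacet
facet normal 0.155 -0.790 -0.594
outer loop
vertex 1.717 0.538 2.845
vertex 1.83 -0.205 3.863
vertex 1.15 0.058 3.336
endloop
endfacet
facet normal -0.637 -0.538 0.551
outer loop
vertex 1.15 0.058 3.336
vertex 1.503 1.462 5.115
vertex 0.824 1.725 4.587
endloop
endfacet
facet normal -0.755 0.292 -0.586
outer loop
vertex 0.824 1.725 4.587
vertex 1.717 0.538 2.845
vertex 1.15 0.058 3.336
endloop
endfacet
facet normal 0.755 -0.292 0.587
outer loop
vertex 1.83 -0.205 3.863
vertex 2.07 1.942 4.624
vertex 1.503 1.462 5.115
endloop
endfacet
facet normal 0.156 -0.790 -0.594
outer loop
vertex 2.396 0.275 3.373
vertex 1.83 -0.205 3.863
vertex 1.717 0.538 2.845
endloop
endfacet
facet normal 0.755 -0.292 0.586
outer loop
vertex 2.396 0.275 3.373
vertex 2.07 1.942 4.624
vertex 1.83 -0.205 3.863
endloop
endfacet
facet normal -0.155 0.790 0.593
outer loop
vertex 1.503 1.462 5.115
vertex 2.07 1.942 4.624
vertex 0.824 1.725 4.587
endloop
endfacet
facet normal -0.755 0.292 -0.586
outer loop
vertex 1.39 2.205 4.097
vertex 1.717 0.538 2.845
vertex 0.824 1.725 4.587
endloop
endfacet
facet normal -0.155 0.789 0.594
outer loop
vertex 0.824 1.725 4.587
vertex 2.07 1.942 4.624
vertex 1.39 2.205 4.097
endloop
endfacet
facet normal 0.637 0.539 -0.551
outer loop
vertex 1.39 2.205 4.097
vertex 2.396 0.275 3.373
vertex 1.717 0.538 2.845
endloop
endfacet
facet normal 0.636 0.539 -0.552
outer loop
vertex 2.07 1.942 4.624
vertex 2.396 0.275 3.373
vertex 1.39 2.205 4.097
endloop
endfacet
facet normal -0.590 -0.126 0.798
outer loop
vertex -0.608 -0.976 3.883
vertex -0.415 0.264 4.222
vertex -1.902 -0.533 2.996
endloop
endfacet
facet normal -0.148 -0.954 -0.261
outer loop
vertex -0.645 -0.264 1.298
vertex -0.608 -0.976 3.883
vertex -1.902 -0.533 2.996
endloop
endfacet
facet normal -0.590 -0.126 0.798
outer loop
vertex -1.902 -0.533 2.996
vertex -0.415 0.264 4.222
vertex -1.709 0.707 3.335
endloop
endfacet
facet normal -0.793 0.272 -0.544
outer loop
vertex -1.709 0.707 3.335
vertex -0.645 -0.264 1.298
vertex -1.902 -0.533 2.996
endloop
endfacet
facet normal 0.793 -0.272 0.544
outer loop
vertex -0.608 -0.976 3.883
vertex 0.842 0.533 2.524
vertex -0.415 0.264 4.222
endloop
endfacet
facet normal -0.148 -0.954 -0.261
outer loop
vertex 0.649 -0.707 2.185
vertex -0.608 -0.976 3.883
vertex -0.645 -0.264 1.298
endloop
endfacet
facet normal 0.793 -0.272 0.544
outer loop
vertex 0.649 -0.707 2.185
vertex 0.842 0.533 2.524
vertex -0.608 -0.976 3.883
endloop
endfacet
facet normal 0.148 0.954 0.261
outer loop
vertex -0.415 0.264 4.222
vertex 0.842 0.533 2.524
vertex -1.709 0.707 3.335
endloop
endfacet
facet normal -0.793 0.272 -0.544
outer loop
vertex -0.452 0.976 1.637
vertex -0.645 -0.264 1.298
vertex -1.709 0.707 3.335
endloop
endfacet
facet normal 0.148 0.954 0.261
outer loop
vertex -1.709 0.707 3.335
vertex 0.842 0.533 2.524
vertex -0.452 0.976 1.637
endloop
endfacet
facet normal 0.590 0.126 -0.798
outer loop
vertex -0.452 0.976 1.637
vertex 0.649 -0.707 2.185
vertex -0.645 -0.264 1.298
endloop
endfacet
facet normal 0.590 0.126 -0.798
outer loop
vertex 0.842 0.533 2.524
vertex 0.649 -0.707 2.185
vertex -0.452 0.976 1.637
endloop
endfacet
facet normal -0.523 -0.056 -0.850
outer loop
vertex 1.062 -2.44 0.23
vertex 1.123 -0.678 0.076
vertex 2.067 -2.528 -0.383
endloop
endfacet
facet normal -0.034 -0.996 0.087
outer loop
vertex 3.057 -2.422 1.224
vertex 1.062 -2.44 0.23
vertex 2.067 -2.528 -0.383
endloop
endfacet
facet normal -0.523 -0.056 -0.850
outer loop
vertex 2.067 -2.528 -0.383
vertex 1.123 -0.678 0.076
vertex 2.128 -0.766 -0.537
endloop
endfacet
facet normal 0.851 -0.075 -0.519
outer loop
vertex 2.128 -0.766 -0.537
vertex 3.057 -2.422 1.224
vertex 2.067 -2.528 -0.383
endloop
endfacet
facet normal -0.851 0.075 0.519
outer loop
vertex 1.062 -2.44 0.23
vertex 2.113 -0.572 1.683
vertex 1.123 -0.678 0.076
endloop
endfacet
facet normal -0.034 -0.996 0.087
outer loop
vertex 2.052 -2.334 1.837
vertex 1.062 -2.44 0.23
vertex 3.057 -2.422 1.224
endloop
endfacet
facet normal -0.851 0.075 0.519
outer loop
vertex 2.052 -2.334 1.837
vertex 2.113 -0.572 1.683
vertex 1.062 -2.44 0.23
endloop
endfacet
facet normal 0.034 0.996 -0.087
outer loop
vertex 1.123 -0.678 0.076
vertex 2.113 -0.572 1.683
vertex 2.128 -0.766 -0.537
endloop
endfacet
facet normal 0.851 -0.075 -0.519
outer loop
vertex 3.118 -0.66 1.07
vertex 3.057 -2.422 1.224
vertex 2.128 -0.766 -0.537
endloop
endfacet
facet normal 0.034 0.996 -0.087
outer loop
vertex 2.128 -0.766 -0.537
vertex 2.113 -0.572 1.683
vertex 3.118 -0.66 1.07
endloop
endfacet
facet normal 0.523 0.056 0.850
outer loop
vertex 3.118 -0.66 1.07
vertex 2.052 -2.334 1.837
vertex 3.057 -2.422 1.224
endloop
endfacet
facet normal 0.523 0.056 0.850
outer loop
vertex 2.113 -0.572 1.683
vertex 2.052 -2.334 1.837
vertex 3.118 -0.66 1.07
endloop
endfacet

endsolid


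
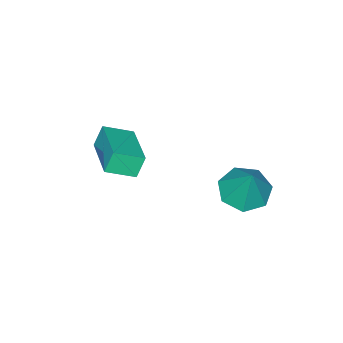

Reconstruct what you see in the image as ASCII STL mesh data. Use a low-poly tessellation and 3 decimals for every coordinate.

solid 
facet normal -0.260 -0.371 -0.891
outer loop
vertex -0.42 -0.485 -4.421
vertex -1.356 -0.203 -4.265
vertex -0.621 0.306 -4.692
endloop
endfacet
facet normal 0.952 0.282 0.117
outer loop
vertex -0.42 -0.485 -4.421
vertex -0.621 0.306 -4.692
vertex -0.904 0.443 -2.715
endloop
endfacet
facet normal -0.260 -0.371 -0.891
outer loop
vertex -0.621 0.306 -4.692
vertex -1.356 -0.203 -4.265
vertex -1.376 0.713 -4.641
endloop
endfacet
facet normal 0.475 0.880 0.007
outer loop
vertex -0.621 0.306 -4.692
vertex -1.376 0.713 -4.641
vertex -0.904 0.443 -2.715
endloop
endfacet
facet normal -0.259 -0.372 -0.892
outer loop
vertex -1.376 0.713 -4.641
vertex -1.356 -0.203 -4.265
vertex -2.116 0.43 -4.308
endloop
endfacet
facet normal -0.271 0.942 0.198
outer loop
vertex -1.376 0.713 -4.641
vertex -2.116 0.43 -4.308
vertex -0.904 0.443 -2.715
endloop
endfacet
facet normal -0.259 -0.372 -0.891
outer loop
vertex -2.116 0.43 -4.308
vertex -1.356 -0.203 -4.265
vertex -2.283 -0.329 -3.943
endloop
endfacet
facet normal -0.723 0.422 0.547
outer loop
vertex -2.116 0.43 -4.308
vertex -2.283 -0.329 -3.943
vertex -0.904 0.443 -2.715
endloop
endfacet
facet normal -0.259 -0.370 -0.892
outer loop
vertex -2.283 -0.329 -3.943
vertex -1.356 -0.203 -4.265
vertex -1.753 -0.994 -3.821
endloop
endfacet
facet normal -0.542 -0.287 0.790
outer loop
vertex -2.283 -0.329 -3.943
vertex -1.753 -0.994 -3.821
vertex -0.904 0.443 -2.715
endloop
endfacet
facet normal -0.260 -0.370 -0.892
outer loop
vertex -1.753 -0.994 -3.821
vertex -1.356 -0.203 -4.265
vertex -0.923 -1.063 -4.034
endloop
endfacet
facet normal 0.137 -0.654 0.744
outer loop
vertex -1.753 -0.994 -3.821
vertex -0.923 -1.063 -4.034
vertex -0.904 0.443 -2.715
endloop
endfacet
facet normal -0.260 -0.371 -0.892
outer loop
vertex -0.923 -1.063 -4.034
vertex -1.356 -0.203 -4.265
vertex -0.42 -0.485 -4.421
endloop
endfacet
facet normal 0.802 -0.400 0.445
outer loop
vertex -0.923 -1.063 -4.034
vertex -0.42 -0.485 -4.421
vertex -0.904 0.443 -2.715
endloop
endfacet
facet normal -0.688 0.620 -0.377
outer loop
vertex -0.176 -4.28 -2.608
vertex 1.075 -2.653 -2.216
vertex 0.205 -4.37 -3.452
endloop
endfacet
facet normal -0.598 -0.779 -0.187
outer loop
vertex 1.025 -5.107 -3.004
vertex -0.176 -4.28 -2.608
vertex 0.205 -4.37 -3.452
endloop
endfacet
facet normal -0.689 0.620 -0.376
outer loop
vertex 0.205 -4.37 -3.452
vertex 1.075 -2.653 -2.216
vertex 1.456 -2.742 -3.06
endloop
endfacet
facet normal 0.409 -0.096 -0.907
outer loop
vertex 1.456 -2.742 -3.06
vertex 1.025 -5.107 -3.004
vertex 0.205 -4.37 -3.452
endloop
endfacet
facet normal -0.409 0.096 0.907
outer loop
vertex -0.176 -4.28 -2.608
vertex 1.895 -3.39 -1.768
vertex 1.075 -2.653 -2.216
endloop
endfacet
facet normal -0.598 -0.779 -0.188
outer loop
vertex 0.644 -5.018 -2.16
vertex -0.176 -4.28 -2.608
vertex 1.025 -5.107 -3.004
endloop
endfacet
facet normal -0.409 0.096 0.907
outer loop
vertex 0.644 -5.018 -2.16
vertex 1.895 -3.39 -1.768
vertex -0.176 -4.28 -2.608
endloop
endfacet
facet normal 0.598 0.779 0.188
outer loop
vertex 1.075 -2.653 -2.216
vertex 1.895 -3.39 -1.768
vertex 1.456 -2.742 -3.06
endloop
endfacet
facet normal 0.409 -0.096 -0.907
outer loop
vertex 2.276 -3.48 -2.612
vertex 1.025 -5.107 -3.004
vertex 1.456 -2.742 -3.06
endloop
endfacet
facet normal 0.599 0.779 0.187
outer loop
vertex 1.456 -2.742 -3.06
vertex 1.895 -3.39 -1.768
vertex 2.276 -3.48 -2.612
endloop
endfacet
facet normal 0.689 -0.620 0.376
outer loop
vertex 2.276 -3.48 -2.612
vertex 0.644 -5.018 -2.16
vertex 1.025 -5.107 -3.004
endloop
endfacet
facet normal 0.688 -0.620 0.377
outer loop
vertex 1.895 -3.39 -1.768
vertex 0.644 -5.018 -2.16
vertex 2.276 -3.48 -2.612
endloop
endfacet

endsolid


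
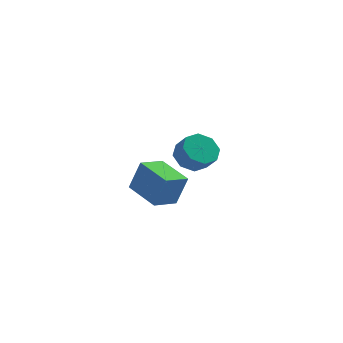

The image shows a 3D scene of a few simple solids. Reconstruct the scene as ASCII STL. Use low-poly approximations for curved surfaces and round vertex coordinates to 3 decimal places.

solid 
facet normal -0.745 -0.610 0.271
outer loop
vertex 0.258 -4.948 -0.969
vertex -0.91 -3.364 -0.615
vertex -0.303 -4.994 -2.616
endloop
endfacet
facet normal 0.584 -0.792 -0.177
outer loop
vertex 0.77 -4.116 -3.005
vertex 0.258 -4.948 -0.969
vertex -0.303 -4.994 -2.616
endloop
endfacet
facet normal -0.745 -0.610 0.271
outer loop
vertex -0.303 -4.994 -2.616
vertex -0.91 -3.364 -0.615
vertex -1.471 -3.41 -2.261
endloop
endfacet
facet normal -0.322 -0.026 -0.946
outer loop
vertex -1.471 -3.41 -2.261
vertex 0.77 -4.116 -3.005
vertex -0.303 -4.994 -2.616
endloop
endfacet
facet normal 0.322 0.026 0.946
outer loop
vertex 0.258 -4.948 -0.969
vertex 0.163 -2.486 -1.004
vertex -0.91 -3.364 -0.615
endloop
endfacet
facet normal 0.584 -0.792 -0.177
outer loop
vertex 1.331 -4.07 -1.359
vertex 0.258 -4.948 -0.969
vertex 0.77 -4.116 -3.005
endloop
endfacet
facet normal 0.323 0.026 0.946
outer loop
vertex 1.331 -4.07 -1.359
vertex 0.163 -2.486 -1.004
vertex 0.258 -4.948 -0.969
endloop
endfacet
facet normal -0.584 0.792 0.177
outer loop
vertex -0.91 -3.364 -0.615
vertex 0.163 -2.486 -1.004
vertex -1.471 -3.41 -2.261
endloop
endfacet
facet normal -0.322 -0.026 -0.946
outer loop
vertex -0.398 -2.532 -2.651
vertex 0.77 -4.116 -3.005
vertex -1.471 -3.41 -2.261
endloop
endfacet
facet normal -0.584 0.792 0.177
outer loop
vertex -1.471 -3.41 -2.261
vertex 0.163 -2.486 -1.004
vertex -0.398 -2.532 -2.651
endloop
endfacet
facet normal 0.745 0.610 -0.271
outer loop
vertex -0.398 -2.532 -2.651
vertex 1.331 -4.07 -1.359
vertex 0.77 -4.116 -3.005
endloop
endfacet
facet normal 0.745 0.610 -0.271
outer loop
vertex 0.163 -2.486 -1.004
vertex 1.331 -4.07 -1.359
vertex -0.398 -2.532 -2.651
endloop
endfacet
facet normal -0.423 0.509 -0.750
outer loop
vertex 2.723 2.781 -3.707
vertex 1.762 2.408 -3.418
vertex 2.347 3.267 -3.165
endloop
endfacet
facet normal 0.781 0.624 -0.018
outer loop
vertex 2.723 2.781 -3.707
vertex 2.347 3.267 -3.165
vertex 3.218 2.186 -2.83
endloop
endfacet
facet normal 0.781 0.624 -0.018
outer loop
vertex 3.218 2.186 -2.83
vertex 2.347 3.267 -3.165
vertex 2.843 2.671 -2.288
endloop
endfacet
facet normal 0.423 -0.510 0.749
outer loop
vertex 3.218 2.186 -2.83
vertex 2.843 2.671 -2.288
vertex 2.258 1.812 -2.542
endloop
endfacet
facet normal -0.423 0.509 -0.749
outer loop
vertex 2.347 3.267 -3.165
vertex 1.762 2.408 -3.418
vertex 1.629 3.25 -2.771
endloop
endfacet
facet normal 0.229 0.860 0.455
outer loop
vertex 2.347 3.267 -3.165
vertex 1.629 3.25 -2.771
vertex 2.843 2.671 -2.288
endloop
endfacet
facet normal 0.229 0.860 0.456
outer loop
vertex 2.843 2.671 -2.288
vertex 1.629 3.25 -2.771
vertex 2.125 2.654 -1.895
endloop
endfacet
facet normal 0.422 -0.509 0.750
outer loop
vertex 2.843 2.671 -2.288
vertex 2.125 2.654 -1.895
vertex 2.258 1.812 -2.542
endloop
endfacet
facet normal -0.423 0.509 -0.750
outer loop
vertex 1.629 3.25 -2.771
vertex 1.762 2.408 -3.418
vertex 0.989 2.739 -2.757
endloop
endfacet
facet normal -0.458 0.592 0.663
outer loop
vertex 1.629 3.25 -2.771
vertex 0.989 2.739 -2.757
vertex 2.125 2.654 -1.895
endloop
endfacet
facet normal -0.458 0.593 0.662
outer loop
vertex 2.125 2.654 -1.895
vertex 0.989 2.739 -2.757
vertex 1.485 2.143 -1.88
endloop
endfacet
facet normal 0.424 -0.509 0.749
outer loop
vertex 2.125 2.654 -1.895
vertex 1.485 2.143 -1.88
vertex 2.258 1.812 -2.542
endloop
endfacet
facet normal -0.423 0.509 -0.750
outer loop
vertex 0.989 2.739 -2.757
vertex 1.762 2.408 -3.418
vertex 0.802 2.034 -3.13
endloop
endfacet
facet normal -0.877 -0.022 0.481
outer loop
vertex 0.989 2.739 -2.757
vertex 0.802 2.034 -3.13
vertex 1.485 2.143 -1.88
endloop
endfacet
facet normal -0.877 -0.021 0.481
outer loop
vertex 1.485 2.143 -1.88
vertex 0.802 2.034 -3.13
vertex 1.297 1.439 -2.253
endloop
endfacet
facet normal 0.423 -0.510 0.749
outer loop
vertex 1.485 2.143 -1.88
vertex 1.297 1.439 -2.253
vertex 2.258 1.812 -2.542
endloop
endfacet
facet normal -0.423 0.510 -0.749
outer loop
vertex 0.802 2.034 -3.13
vertex 1.762 2.408 -3.418
vertex 1.177 1.549 -3.672
endloop
endfacet
facet normal -0.781 -0.624 0.018
outer loop
vertex 0.802 2.034 -3.13
vertex 1.177 1.549 -3.672
vertex 1.297 1.439 -2.253
endloop
endfacet
facet normal -0.781 -0.624 0.018
outer loop
vertex 1.297 1.439 -2.253
vertex 1.177 1.549 -3.672
vertex 1.673 0.953 -2.795
endloop
endfacet
facet normal 0.423 -0.509 0.750
outer loop
vertex 1.297 1.439 -2.253
vertex 1.673 0.953 -2.795
vertex 2.258 1.812 -2.542
endloop
endfacet
facet normal -0.422 0.509 -0.750
outer loop
vertex 1.177 1.549 -3.672
vertex 1.762 2.408 -3.418
vertex 1.895 1.566 -4.065
endloop
endfacet
facet normal -0.229 -0.860 -0.455
outer loop
vertex 1.177 1.549 -3.672
vertex 1.895 1.566 -4.065
vertex 1.673 0.953 -2.795
endloop
endfacet
facet normal -0.229 -0.860 -0.455
outer loop
vertex 1.673 0.953 -2.795
vertex 1.895 1.566 -4.065
vertex 2.391 0.97 -3.189
endloop
endfacet
facet normal 0.423 -0.509 0.749
outer loop
vertex 1.673 0.953 -2.795
vertex 2.391 0.97 -3.189
vertex 2.258 1.812 -2.542
endloop
endfacet
facet normal -0.424 0.509 -0.749
outer loop
vertex 1.895 1.566 -4.065
vertex 1.762 2.408 -3.418
vertex 2.535 2.077 -4.08
endloop
endfacet
facet normal 0.458 -0.593 -0.663
outer loop
vertex 1.895 1.566 -4.065
vertex 2.535 2.077 -4.08
vertex 2.391 0.97 -3.189
endloop
endfacet
facet normal 0.459 -0.593 -0.662
outer loop
vertex 2.391 0.97 -3.189
vertex 2.535 2.077 -4.08
vertex 3.031 1.481 -3.203
endloop
endfacet
facet normal 0.423 -0.509 0.750
outer loop
vertex 2.391 0.97 -3.189
vertex 3.031 1.481 -3.203
vertex 2.258 1.812 -2.542
endloop
endfacet
facet normal -0.423 0.510 -0.749
outer loop
vertex 2.535 2.077 -4.08
vertex 1.762 2.408 -3.418
vertex 2.723 2.781 -3.707
endloop
endfacet
facet normal 0.876 0.021 -0.481
outer loop
vertex 2.535 2.077 -4.08
vertex 2.723 2.781 -3.707
vertex 3.031 1.481 -3.203
endloop
endfacet
facet normal 0.877 0.022 -0.480
outer loop
vertex 3.031 1.481 -3.203
vertex 2.723 2.781 -3.707
vertex 3.218 2.186 -2.83
endloop
endfacet
facet normal 0.423 -0.509 0.750
outer loop
vertex 3.031 1.481 -3.203
vertex 3.218 2.186 -2.83
vertex 2.258 1.812 -2.542
endloop
endfacet

endsolid


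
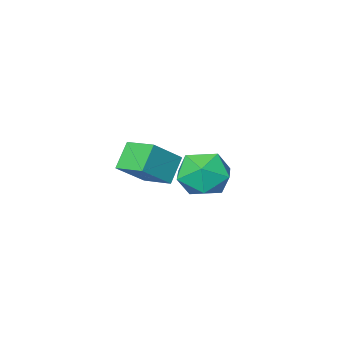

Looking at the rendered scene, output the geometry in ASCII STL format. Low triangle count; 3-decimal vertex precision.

solid 
facet normal -0.587 -0.324 0.741
outer loop
vertex 1.95 1.921 -1.001
vertex 1.712 2.866 -0.776
vertex 1.037 1.869 -1.747
endloop
endfacet
facet normal 0.238 -0.945 -0.225
outer loop
vertex 1.588 2.174 -2.444
vertex 1.95 1.921 -1.001
vertex 1.037 1.869 -1.747
endloop
endfacet
facet normal -0.586 -0.325 0.742
outer loop
vertex 1.037 1.869 -1.747
vertex 1.712 2.866 -0.776
vertex 0.799 2.813 -1.521
endloop
endfacet
facet normal -0.774 -0.044 -0.631
outer loop
vertex 0.799 2.813 -1.521
vertex 1.588 2.174 -2.444
vertex 1.037 1.869 -1.747
endloop
endfacet
facet normal 0.774 0.045 0.631
outer loop
vertex 1.95 1.921 -1.001
vertex 2.263 3.171 -1.473
vertex 1.712 2.866 -0.776
endloop
endfacet
facet normal 0.239 -0.945 -0.226
outer loop
vertex 2.501 2.227 -1.699
vertex 1.95 1.921 -1.001
vertex 1.588 2.174 -2.444
endloop
endfacet
facet normal 0.775 0.044 0.631
outer loop
vertex 2.501 2.227 -1.699
vertex 2.263 3.171 -1.473
vertex 1.95 1.921 -1.001
endloop
endfacet
facet normal -0.238 0.945 0.225
outer loop
vertex 1.712 2.866 -0.776
vertex 2.263 3.171 -1.473
vertex 0.799 2.813 -1.521
endloop
endfacet
facet normal -0.774 -0.045 -0.631
outer loop
vertex 1.35 3.119 -2.219
vertex 1.588 2.174 -2.444
vertex 0.799 2.813 -1.521
endloop
endfacet
facet normal -0.238 0.945 0.226
outer loop
vertex 0.799 2.813 -1.521
vertex 2.263 3.171 -1.473
vertex 1.35 3.119 -2.219
endloop
endfacet
facet normal 0.587 0.324 -0.742
outer loop
vertex 1.35 3.119 -2.219
vertex 2.501 2.227 -1.699
vertex 1.588 2.174 -2.444
endloop
endfacet
facet normal 0.587 0.325 -0.741
outer loop
vertex 2.263 3.171 -1.473
vertex 2.501 2.227 -1.699
vertex 1.35 3.119 -2.219
endloop
endfacet
facet normal -0.763 0.480 0.433
outer loop
vertex -2.078 0.918 -3.558
vertex -1.588 1.005 -2.79
vertex -1.546 1.653 -3.435
endloop
endfacet
facet normal -0.757 0.594 -0.272
outer loop
vertex -2.078 0.918 -3.558
vertex -1.546 1.653 -3.435
vertex -1.576 1.241 -4.251
endloop
endfacet
facet normal -0.800 -0.040 -0.598
outer loop
vertex -2.078 0.918 -3.558
vertex -1.576 1.241 -4.251
vertex -1.636 0.339 -4.111
endloop
endfacet
facet normal -0.833 -0.545 -0.095
outer loop
vertex -2.078 0.918 -3.558
vertex -1.636 0.339 -4.111
vertex -1.644 0.193 -3.208
endloop
endfacet
facet normal -0.810 -0.223 0.542
outer loop
vertex -2.078 0.918 -3.558
vertex -1.644 0.193 -3.208
vertex -1.588 1.005 -2.79
endloop
endfacet
facet normal -0.129 0.887 -0.443
outer loop
vertex -1.576 1.241 -4.251
vertex -1.546 1.653 -3.435
vertex -0.776 1.527 -3.912
endloop
endfacet
facet normal -0.139 0.703 0.697
outer loop
vertex -1.546 1.653 -3.435
vertex -1.588 1.005 -2.79
vertex -0.784 1.381 -3.009
endloop
endfacet
facet normal -0.215 -0.435 0.874
outer loop
vertex -1.588 1.005 -2.79
vertex -1.644 0.193 -3.208
vertex -0.844 0.479 -2.869
endloop
endfacet
facet normal -0.253 -0.955 -0.157
outer loop
vertex -1.644 0.193 -3.208
vertex -1.636 0.339 -4.111
vertex -0.874 0.067 -3.685
endloop
endfacet
facet normal -0.200 -0.137 -0.970
outer loop
vertex -1.636 0.339 -4.111
vertex -1.576 1.241 -4.251
vertex -0.832 0.715 -4.33
endloop
endfacet
facet normal 0.833 0.545 0.095
outer loop
vertex -0.342 0.802 -3.562
vertex -0.776 1.527 -3.912
vertex -0.784 1.381 -3.009
endloop
endfacet
facet normal 0.800 0.040 0.598
outer loop
vertex -0.342 0.802 -3.562
vertex -0.784 1.381 -3.009
vertex -0.844 0.479 -2.869
endloop
endfacet
facet normal 0.757 -0.594 0.272
outer loop
vertex -0.342 0.802 -3.562
vertex -0.844 0.479 -2.869
vertex -0.874 0.067 -3.685
endloop
endfacet
facet normal 0.763 -0.480 -0.433
outer loop
vertex -0.342 0.802 -3.562
vertex -0.874 0.067 -3.685
vertex -0.832 0.715 -4.33
endloop
endfacet
facet normal 0.810 0.223 -0.542
outer loop
vertex -0.342 0.802 -3.562
vertex -0.832 0.715 -4.33
vertex -0.776 1.527 -3.912
endloop
endfacet
facet normal 0.253 0.955 0.157
outer loop
vertex -0.784 1.381 -3.009
vertex -0.776 1.527 -3.912
vertex -1.546 1.653 -3.435
endloop
endfacet
facet normal 0.200 0.137 0.970
outer loop
vertex -0.844 0.479 -2.869
vertex -0.784 1.381 -3.009
vertex -1.588 1.005 -2.79
endloop
endfacet
facet normal 0.129 -0.887 0.443
outer loop
vertex -0.874 0.067 -3.685
vertex -0.844 0.479 -2.869
vertex -1.644 0.193 -3.208
endloop
endfacet
facet normal 0.139 -0.703 -0.697
outer loop
vertex -0.832 0.715 -4.33
vertex -0.874 0.067 -3.685
vertex -1.636 0.339 -4.111
endloop
endfacet
facet normal 0.215 0.435 -0.874
outer loop
vertex -0.776 1.527 -3.912
vertex -0.832 0.715 -4.33
vertex -1.576 1.241 -4.251
endloop
endfacet

endsolid
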